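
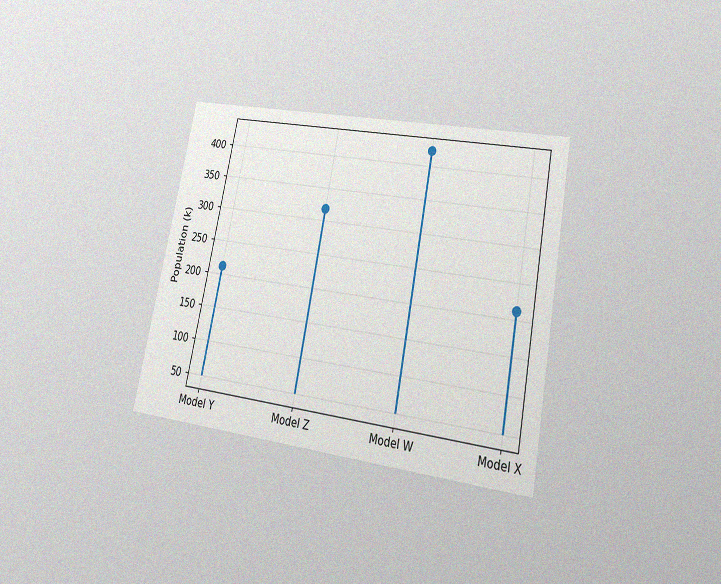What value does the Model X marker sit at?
212k

The chart is tilted about 11° clockwise and viewed at a slight angle, with some photo noise. The Model X marker sits at 212k.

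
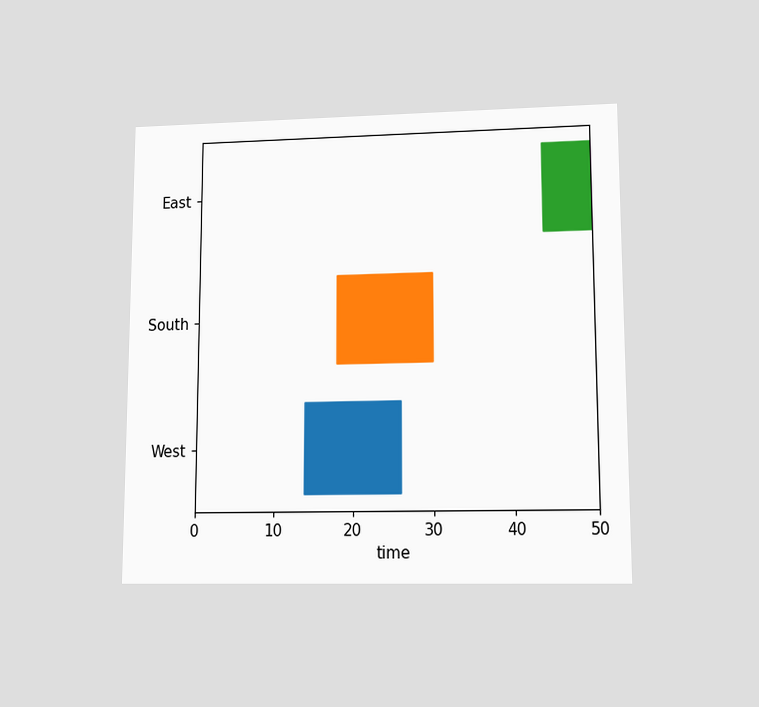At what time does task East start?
44

The chart is viewed at a slight angle. The East bar begins at t=44.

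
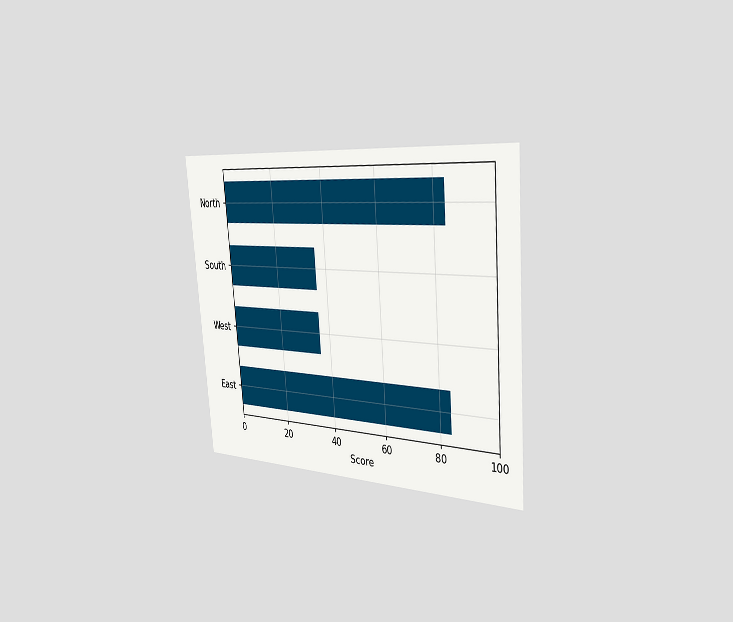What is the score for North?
84

The chart is tilted about 5° counter-clockwise and viewed slightly from the right. Reading along the chart's x-axis, the North bar reaches 84.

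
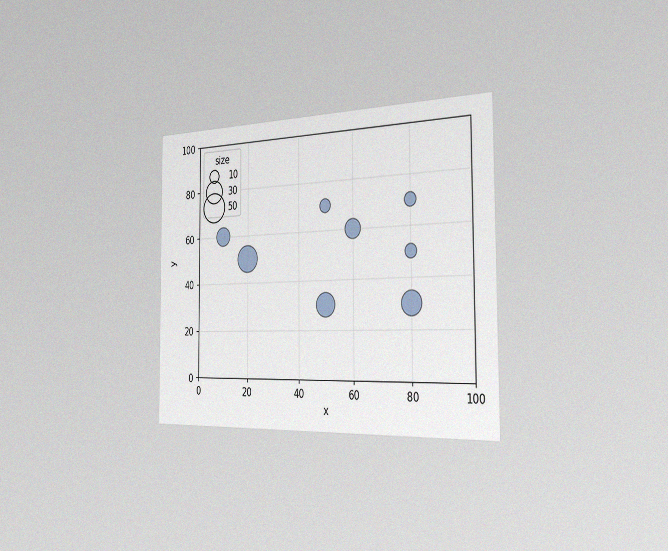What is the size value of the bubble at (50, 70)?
10

The chart is viewed slightly from the right, with some photo noise. Matching the bubble at (50, 70) against the size legend gives 10.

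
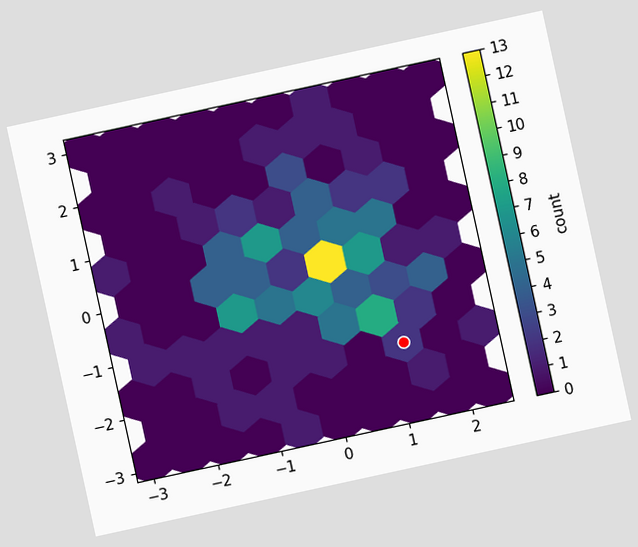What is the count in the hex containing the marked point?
The chart is tilted about 12° counter-clockwise. The marked hex reads 2 on the colorbar.

2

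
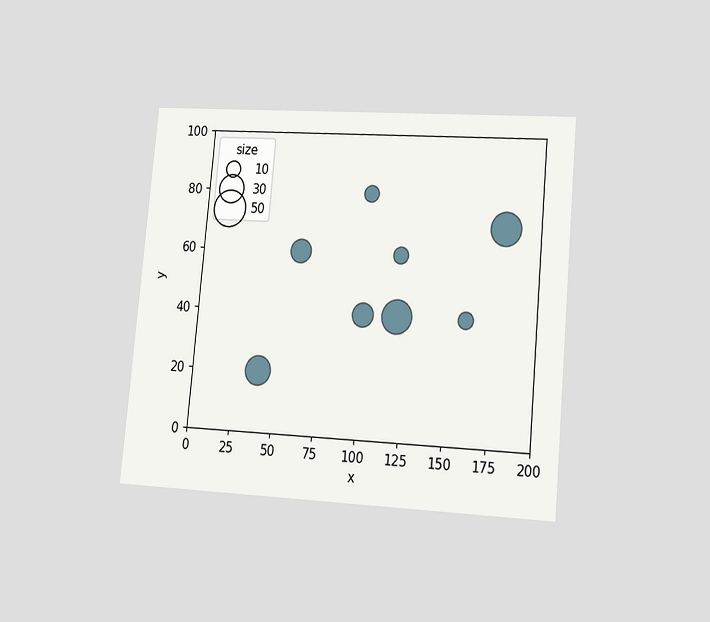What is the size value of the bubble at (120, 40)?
The chart is tilted about 5° clockwise and viewed at a slight angle. Matching the bubble at (120, 40) against the size legend gives 40.

40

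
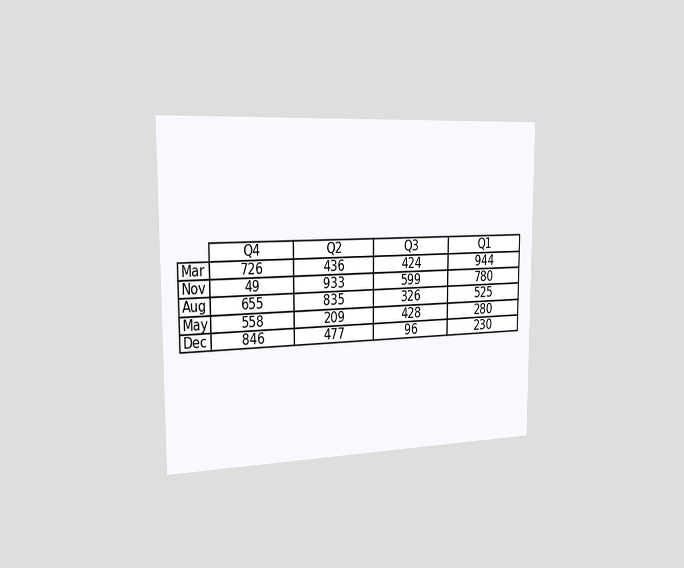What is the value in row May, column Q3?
The chart is viewed slightly from the left. The (May, Q3) cell reads 428.

428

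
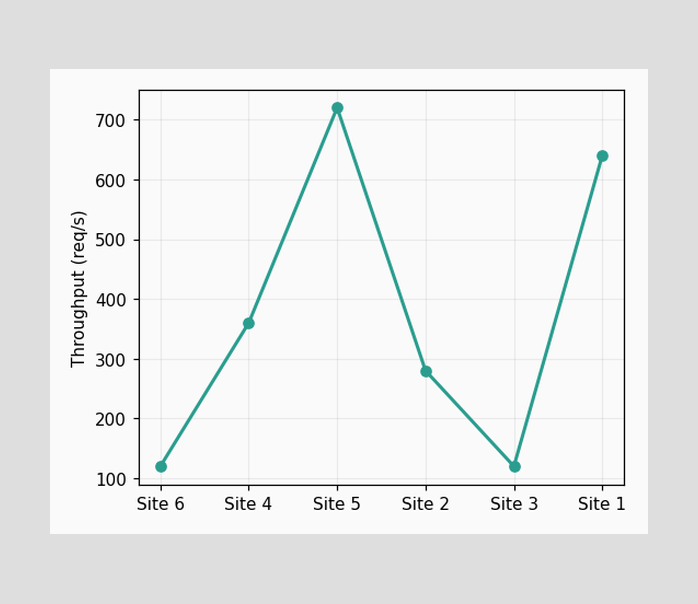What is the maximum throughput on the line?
720req/s

The highest point is at Site 5, and reading across to the y-axis gives 720req/s.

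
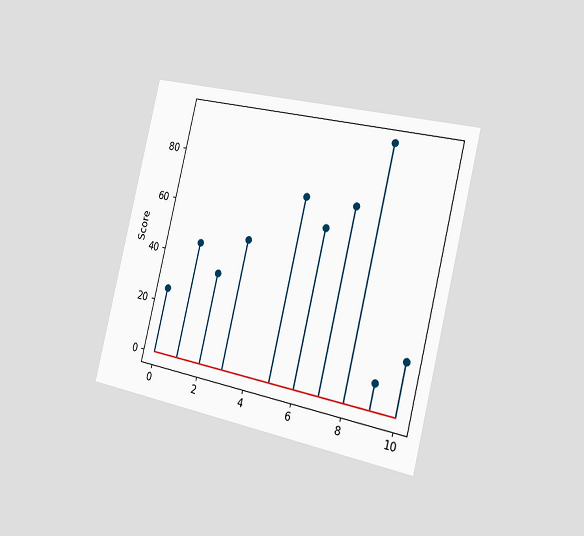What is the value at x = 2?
35

The chart is tilted about 14° clockwise and viewed slightly from the right. The stem at x=2 reaches 35.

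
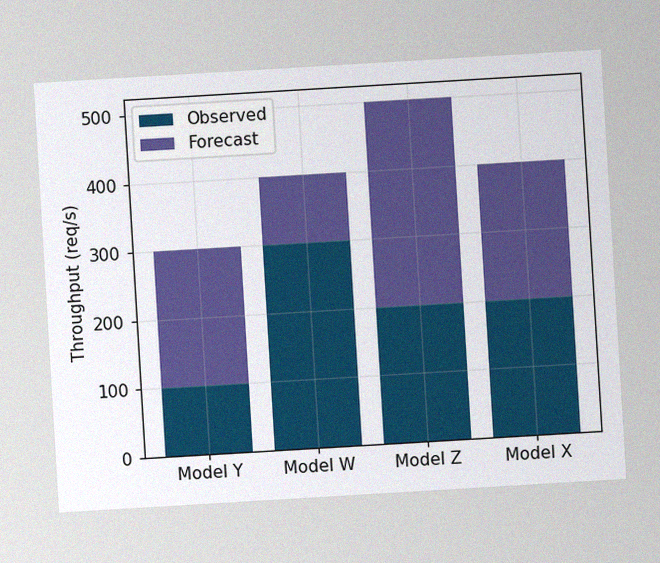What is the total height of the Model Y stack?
The chart is tilted about 3° counter-clockwise, with some photo noise. The Model Y stack's top reaches 300req/s on the y-axis.

300req/s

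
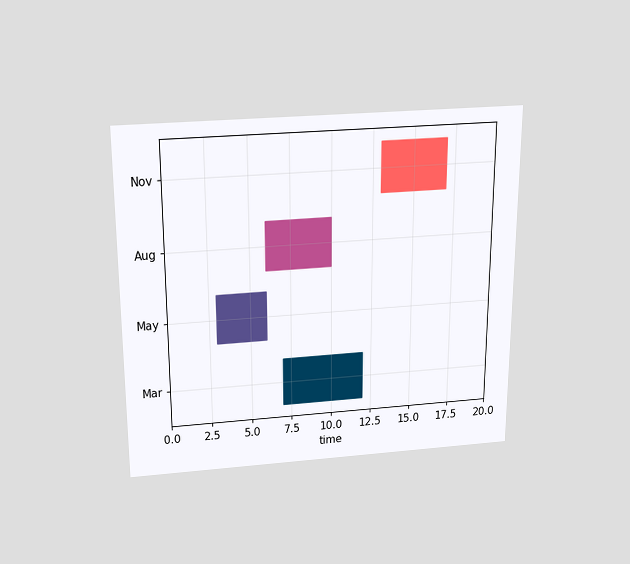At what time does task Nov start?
13

The chart is viewed slightly from above. The Nov bar begins at t=13.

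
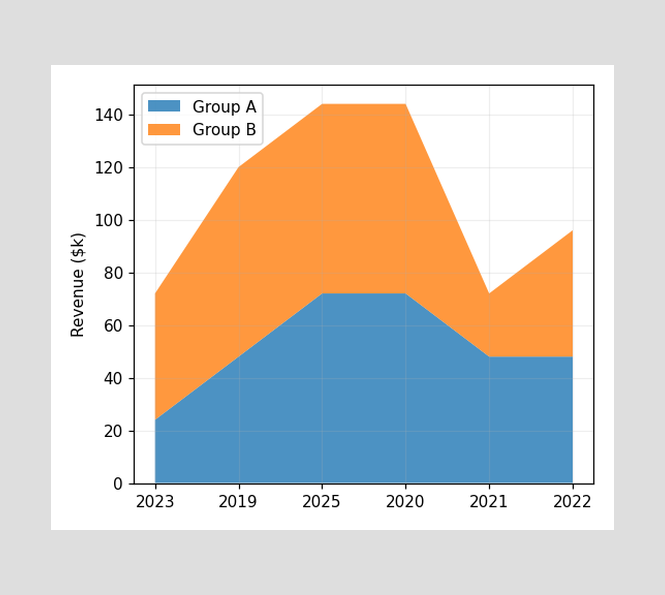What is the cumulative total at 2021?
$72k

The stacked total at 2021 reaches $72k.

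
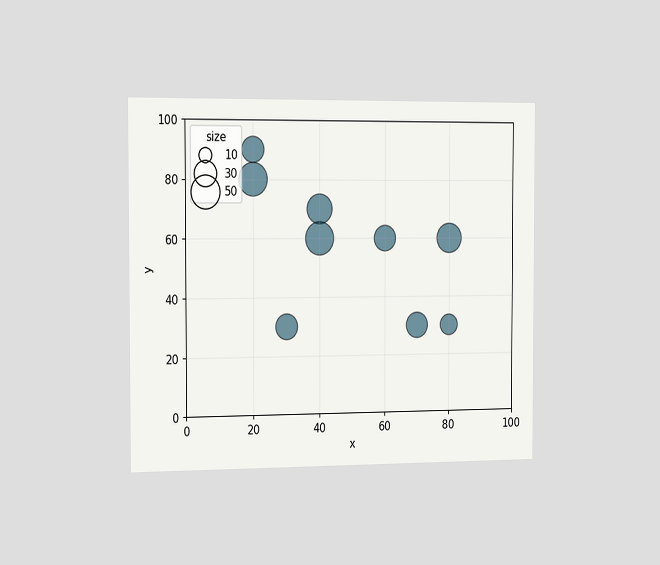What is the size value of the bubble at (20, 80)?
The chart is viewed slightly from the left. Matching the bubble at (20, 80) against the size legend gives 50.

50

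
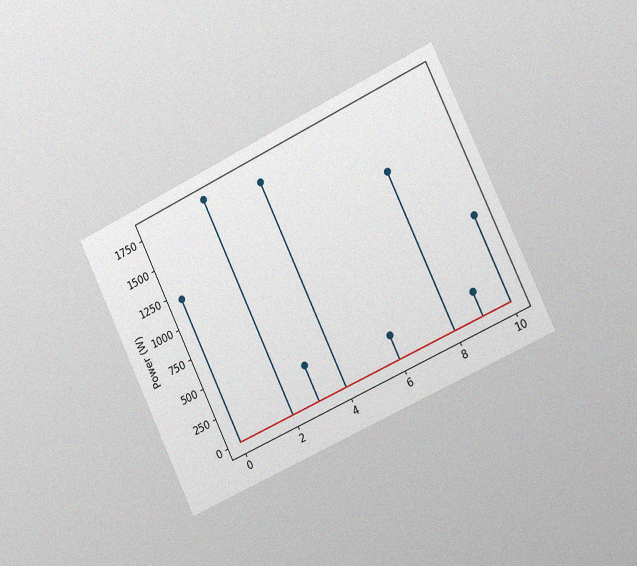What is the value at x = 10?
The chart is tilted about 26° counter-clockwise and viewed slightly from the right, with some photo noise. The stem at x=10 reaches 700W.

700W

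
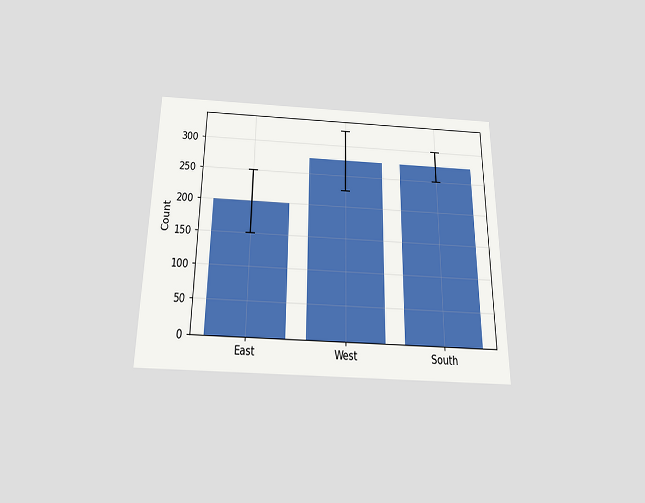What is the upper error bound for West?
325

The chart is viewed slightly from below. The West bar's upper whisker reaches 325.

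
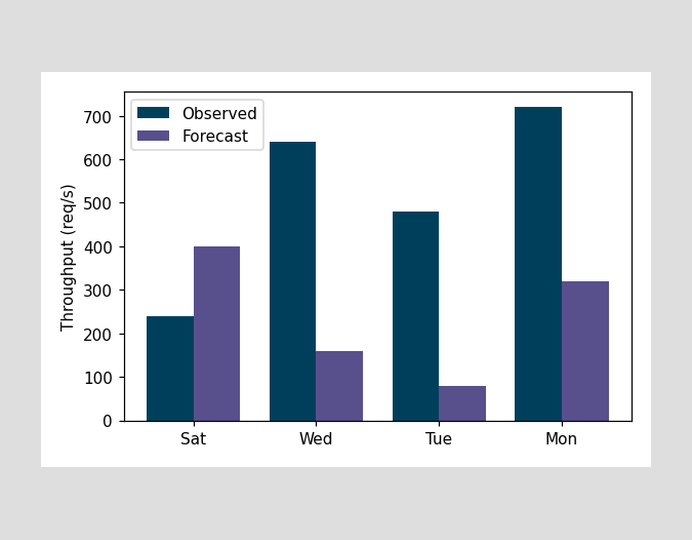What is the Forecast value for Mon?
320req/s

The Forecast bar at Mon reaches 320req/s on the y-axis.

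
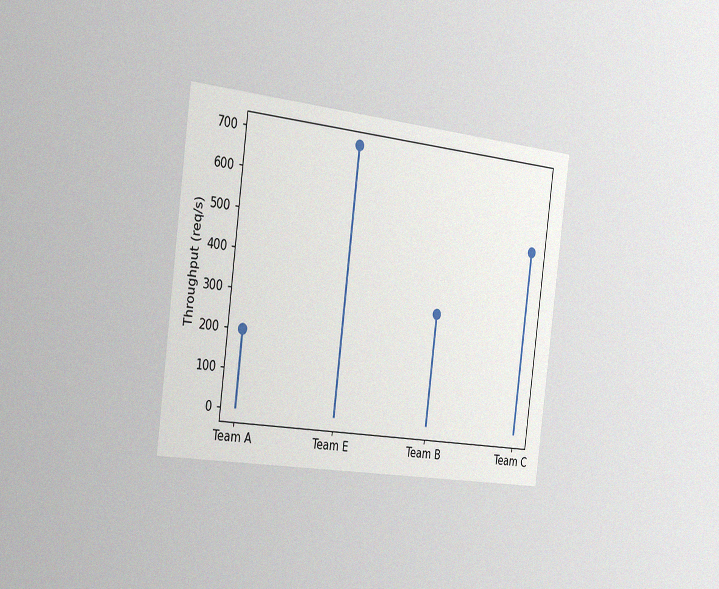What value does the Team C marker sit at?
500req/s

The chart is tilted about 7° clockwise and viewed slightly from the left, with some photo noise. The Team C marker sits at 500req/s.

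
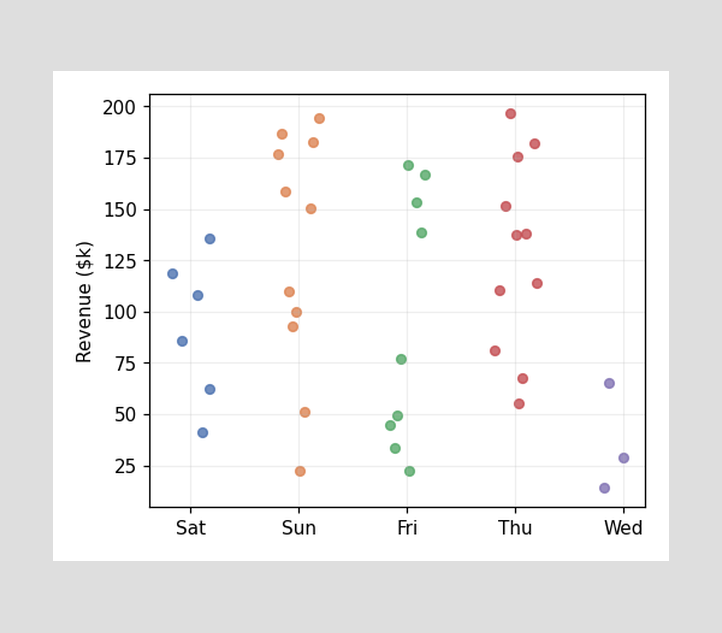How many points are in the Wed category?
Counting the markers in the Wed column gives 3.

3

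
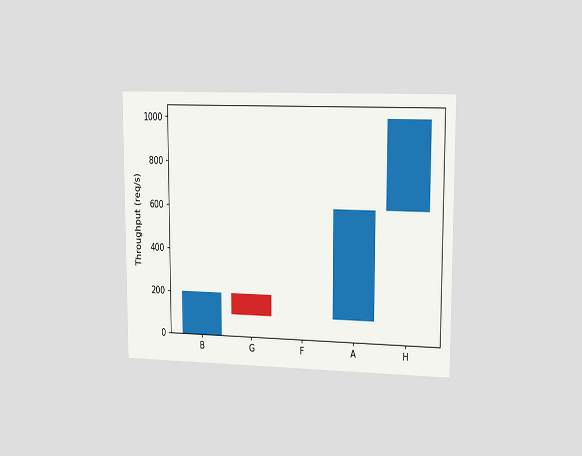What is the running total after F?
100req/s

The chart is viewed slightly from the right. After F the running total reaches 100req/s.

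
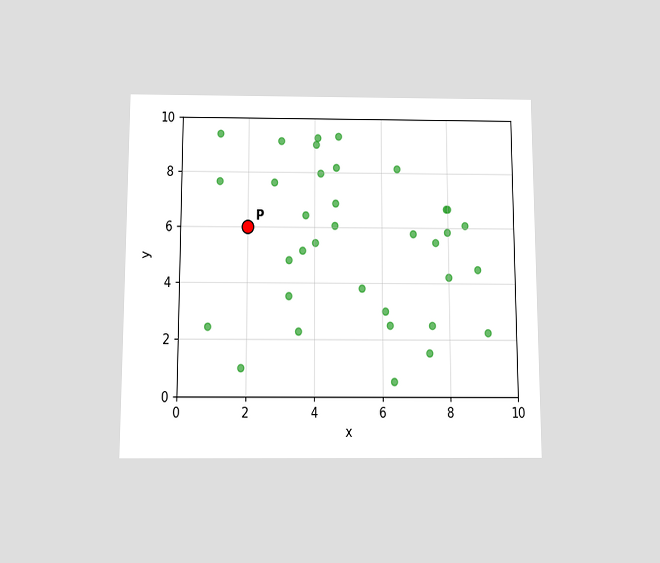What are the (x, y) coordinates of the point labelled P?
(2, 6)

The chart is viewed slightly from below. Following the gridlines from P to each axis, P sits at (2, 6).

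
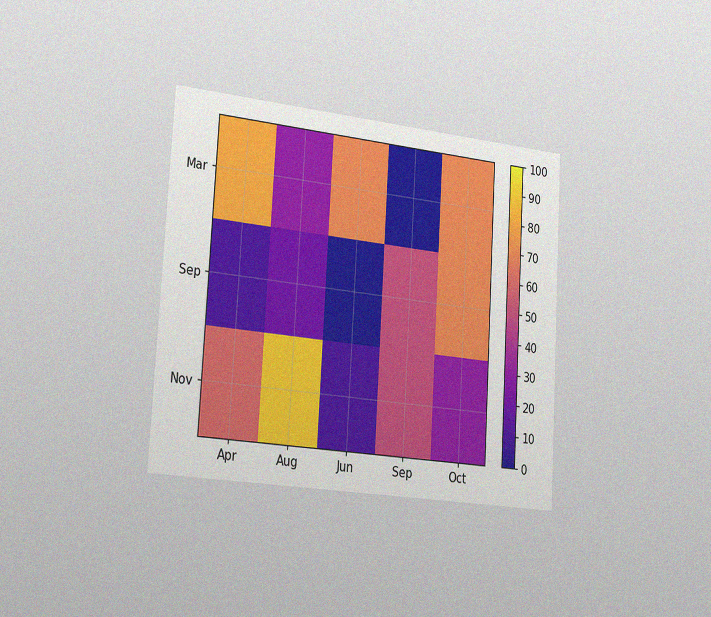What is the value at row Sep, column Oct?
The chart is tilted about 3° clockwise and viewed slightly from the left, with some photo noise. Matching cell (Sep, Oct) against the colorbar gives 70.

70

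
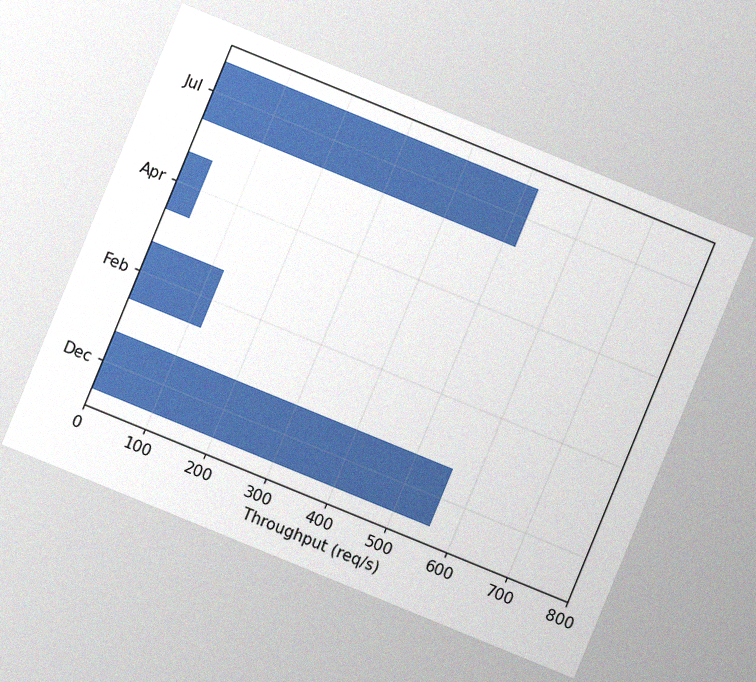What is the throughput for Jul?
The chart is tilted about 22° clockwise, with some photo noise. Reading along the chart's x-axis, the Jul bar reaches 520req/s.

520req/s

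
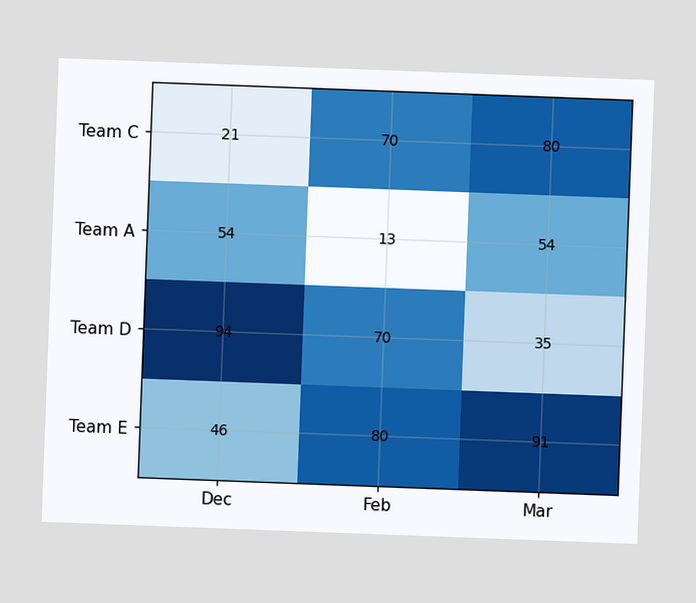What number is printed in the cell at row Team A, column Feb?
The chart is tilted about 2° clockwise. The (Team A, Feb) cell reads 13.

13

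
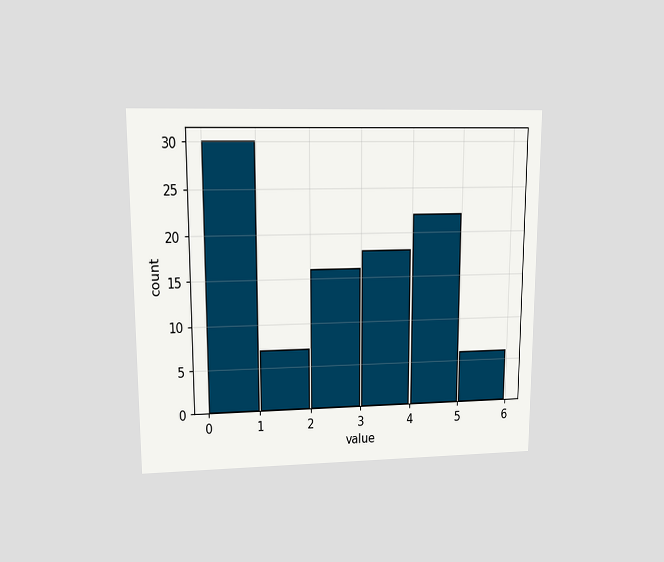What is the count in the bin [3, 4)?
The chart is viewed at a slight angle. The [3, 4) bin has height 18.

18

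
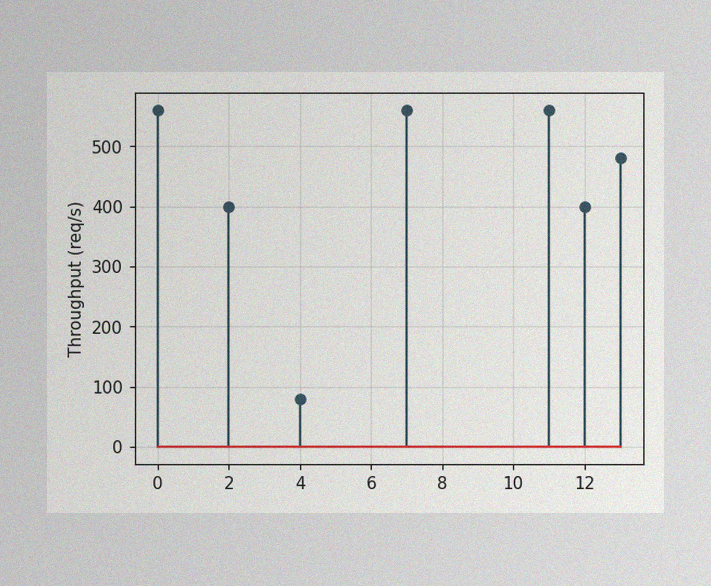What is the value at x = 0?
560req/s

The image has some photo noise and uneven lighting. The stem at x=0 reaches 560req/s.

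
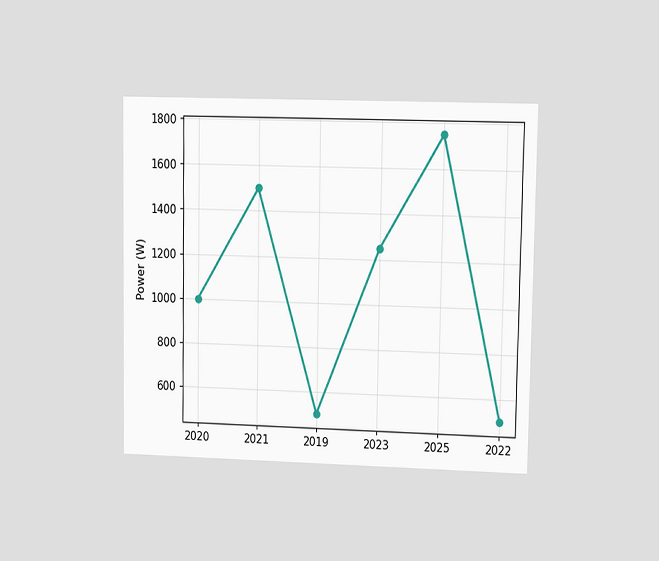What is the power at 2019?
The chart is viewed at a slight angle. At 2019, the line is at 500W.

500W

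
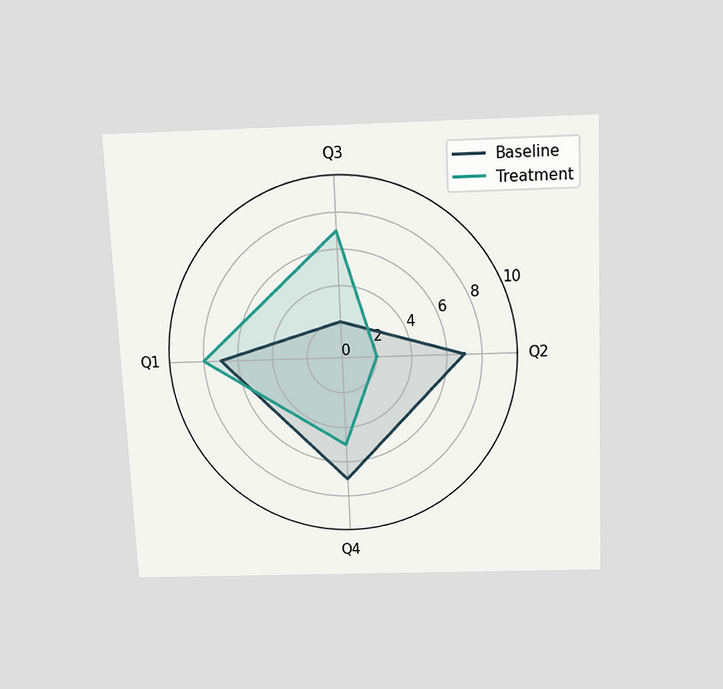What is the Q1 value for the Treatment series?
The chart is tilted about 3° counter-clockwise and viewed slightly from above. On the Q1 axis, Treatment reaches 8.

8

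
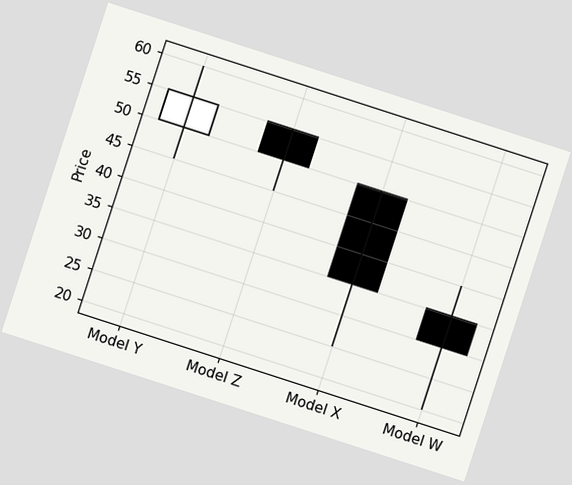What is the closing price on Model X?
The chart is tilted about 18° clockwise. The Model X candle closes at 35.

35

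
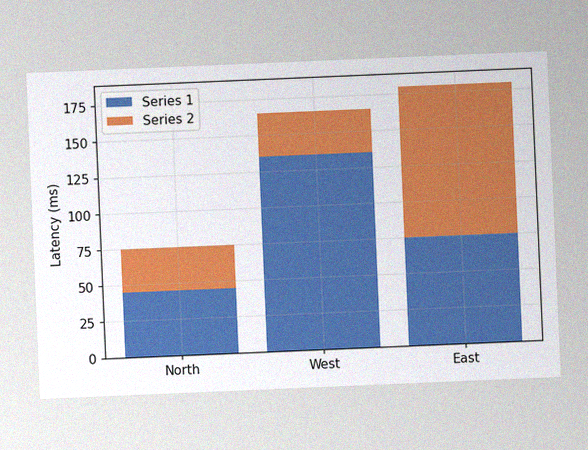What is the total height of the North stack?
The chart is tilted about 2° counter-clockwise, with some photo noise. The North stack's top reaches 75ms on the y-axis.

75ms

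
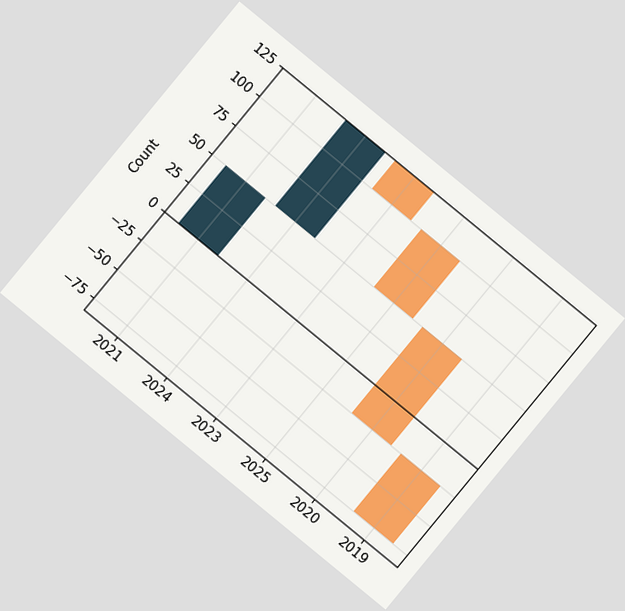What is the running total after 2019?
-75

The chart is tilted about 39° clockwise. After 2019 the running total reaches -75.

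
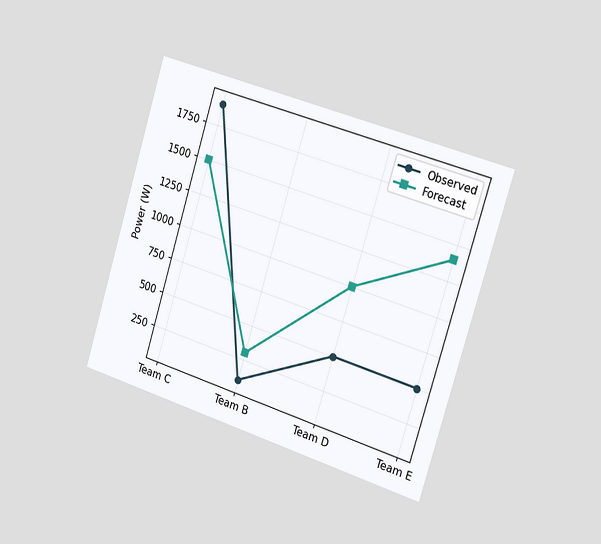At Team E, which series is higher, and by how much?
Forecast, by 900W

The chart is tilted about 17° clockwise and viewed slightly from the right. At Team E, Forecast sits above the other line by 900W.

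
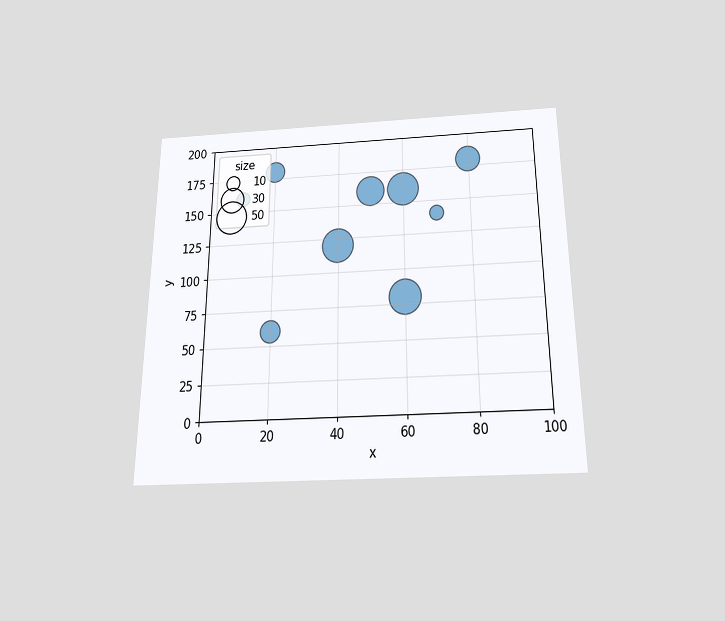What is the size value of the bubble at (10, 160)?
The chart is viewed slightly from below. Matching the bubble at (10, 160) against the size legend gives 10.

10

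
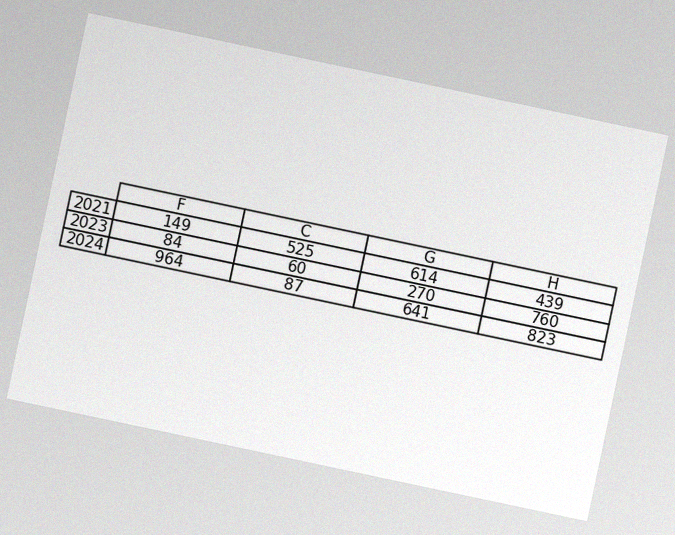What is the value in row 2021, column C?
525

The chart is tilted about 12° clockwise, with some photo noise. The (2021, C) cell reads 525.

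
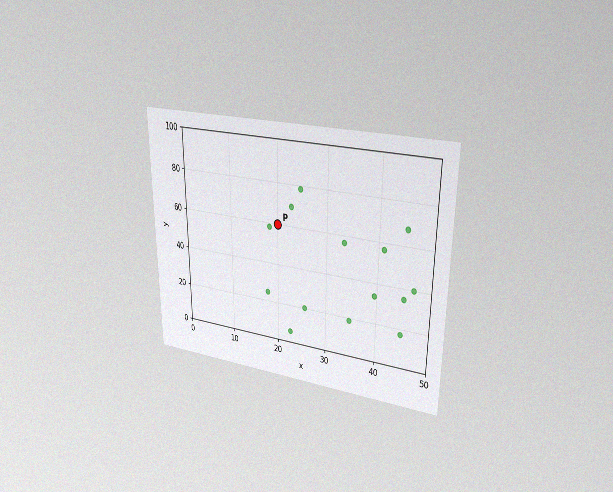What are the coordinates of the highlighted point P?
The chart is viewed at a slight angle, with some photo noise. Following the gridlines from P to each axis, P sits at (20, 60).

(20, 60)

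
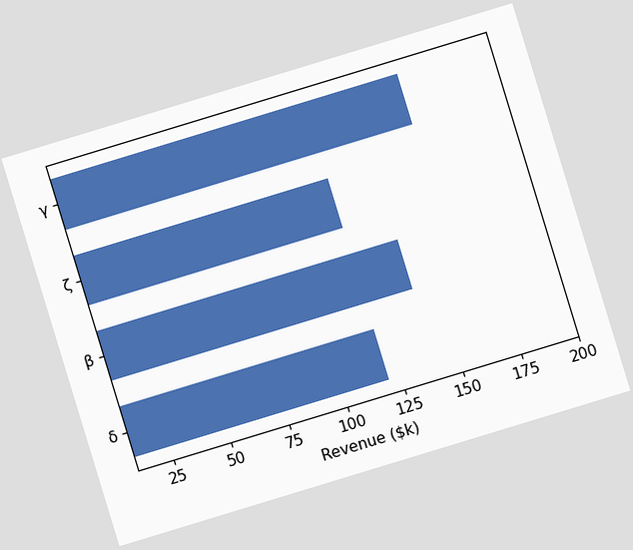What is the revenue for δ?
$120k

The chart is tilted about 17° counter-clockwise. Reading along the chart's x-axis, the δ bar reaches $120k.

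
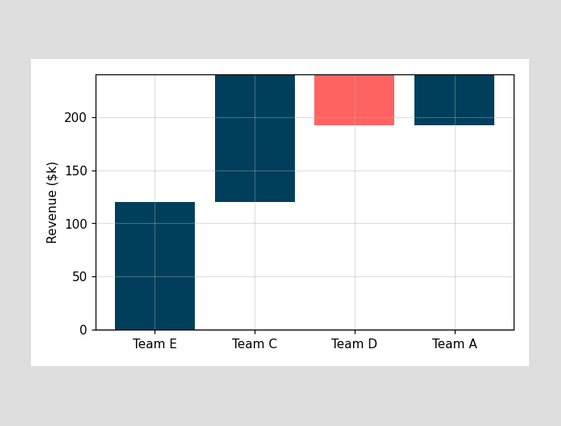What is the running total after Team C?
After Team C the running total reaches $240k.

$240k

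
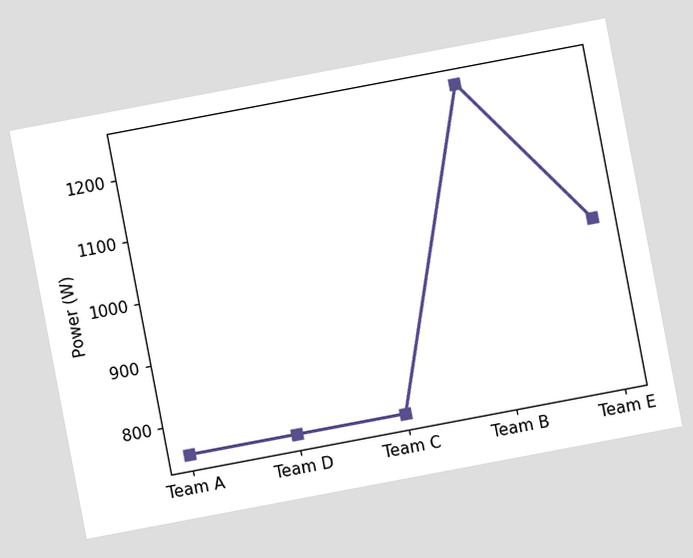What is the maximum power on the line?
1250W

The chart is tilted about 11° counter-clockwise. The highest point is at Team B, and reading across to the y-axis gives 1250W.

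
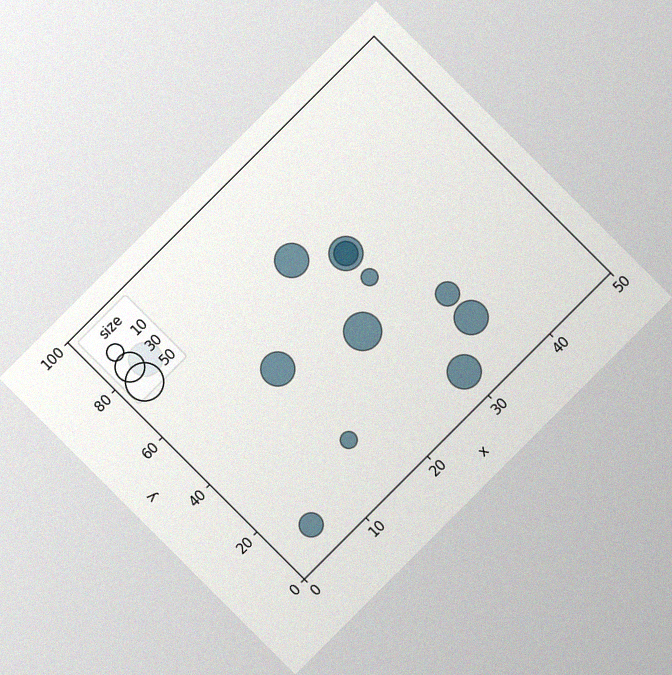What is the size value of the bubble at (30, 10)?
The chart is tilted about 45° counter-clockwise, with some photo noise. Matching the bubble at (30, 10) against the size legend gives 40.

40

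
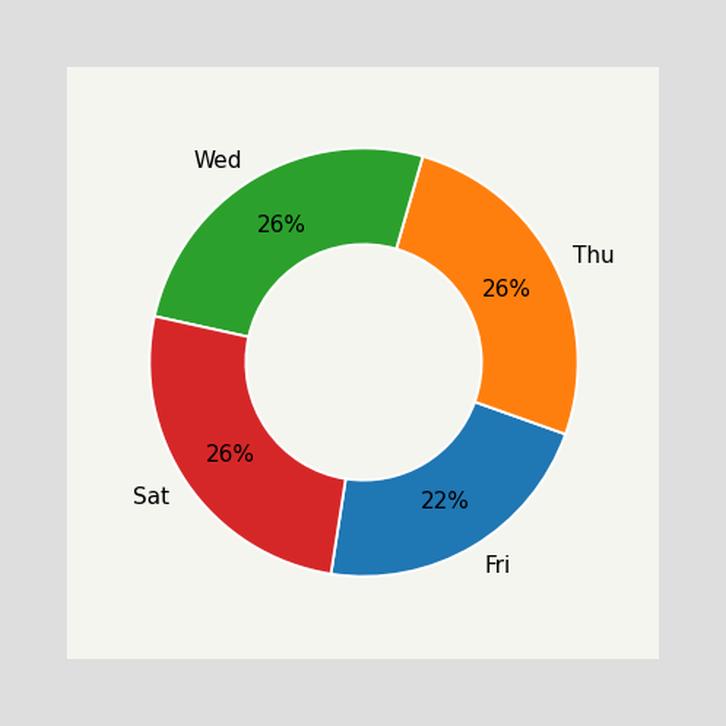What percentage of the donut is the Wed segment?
26%

The Wed segment takes up 26% of the ring.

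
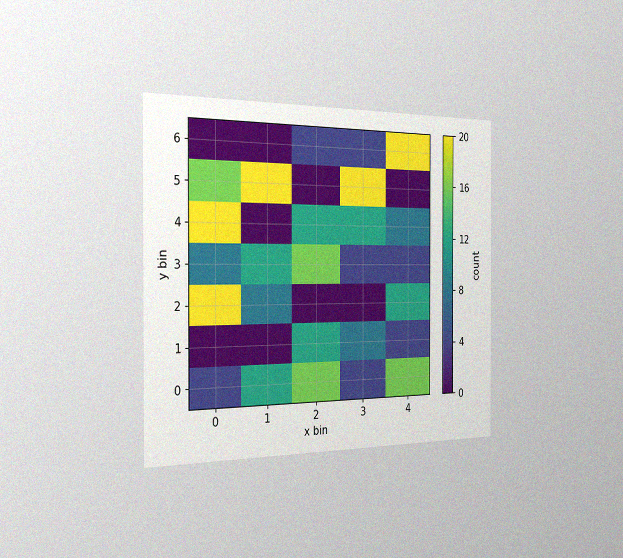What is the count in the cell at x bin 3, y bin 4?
The chart is viewed slightly from the left, with some photo noise. Matching the cell (3, 4) against the colorbar gives 12.

12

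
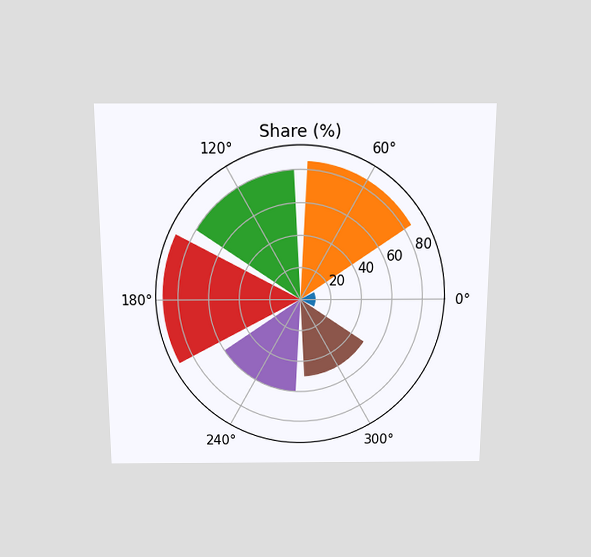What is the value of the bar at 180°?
90%

The chart is viewed slightly from above. The bar at 180° reaches 90% on the radial axis.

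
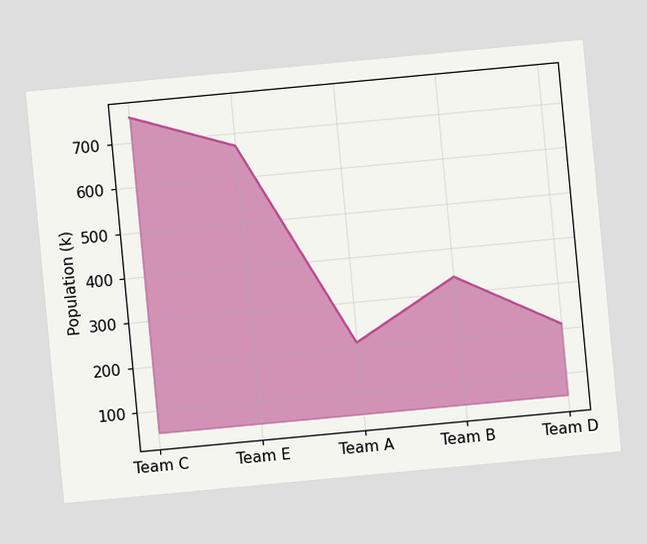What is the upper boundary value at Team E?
672k

The chart is tilted about 5° counter-clockwise. At Team E the upper boundary is at 672k.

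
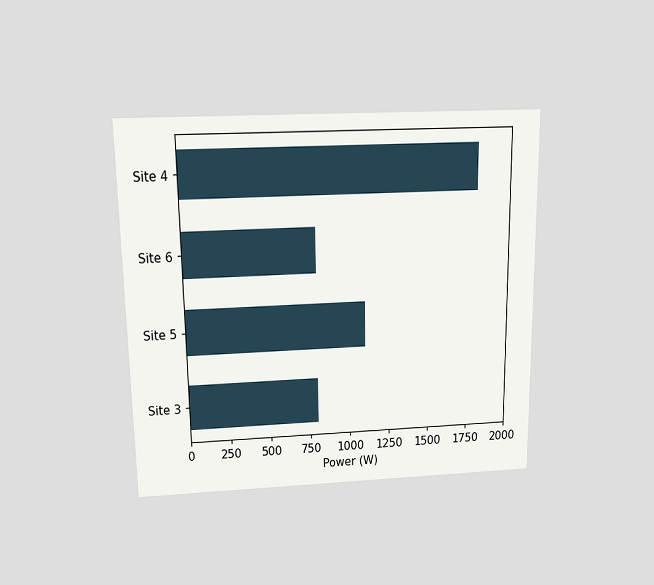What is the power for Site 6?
The chart is viewed slightly from above. Reading along the chart's x-axis, the Site 6 bar reaches 800W.

800W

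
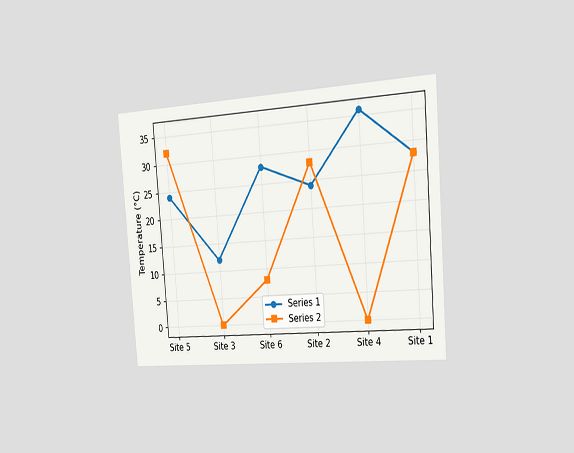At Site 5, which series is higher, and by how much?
The chart is tilted about 4° counter-clockwise and viewed slightly from the right. At Site 5, Series 2 sits above the other line by 8°C.

Series 2, by 8°C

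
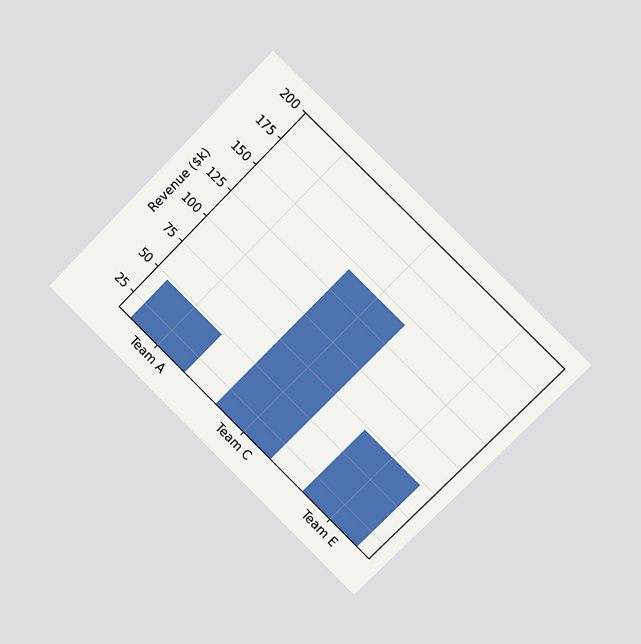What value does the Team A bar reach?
$48k

The chart is tilted about 45° clockwise and viewed slightly from the right. Reading along the chart's y-axis, the Team A bar reaches $48k.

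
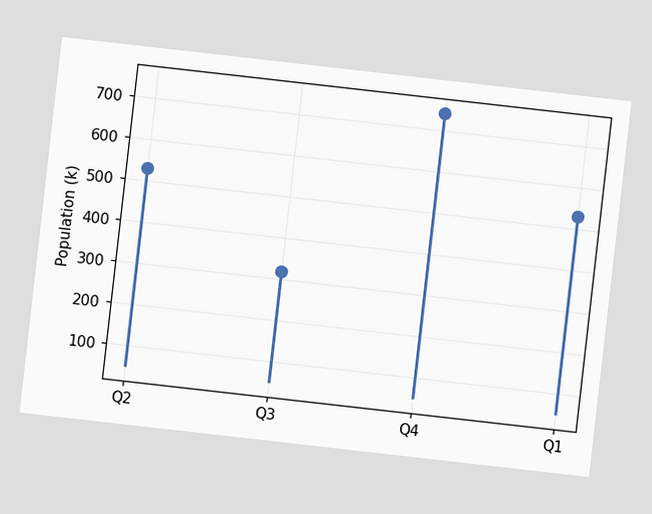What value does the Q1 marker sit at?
530k

The chart is tilted about 6° clockwise. The Q1 marker sits at 530k.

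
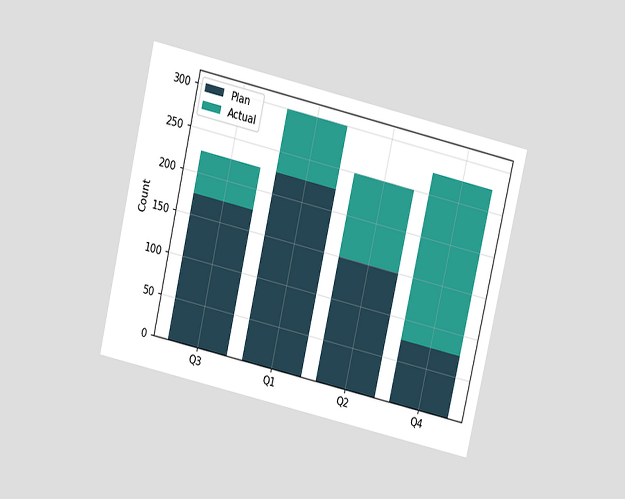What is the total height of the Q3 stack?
The chart is tilted about 13° clockwise and viewed slightly from above. The Q3 stack's top reaches 225 on the y-axis.

225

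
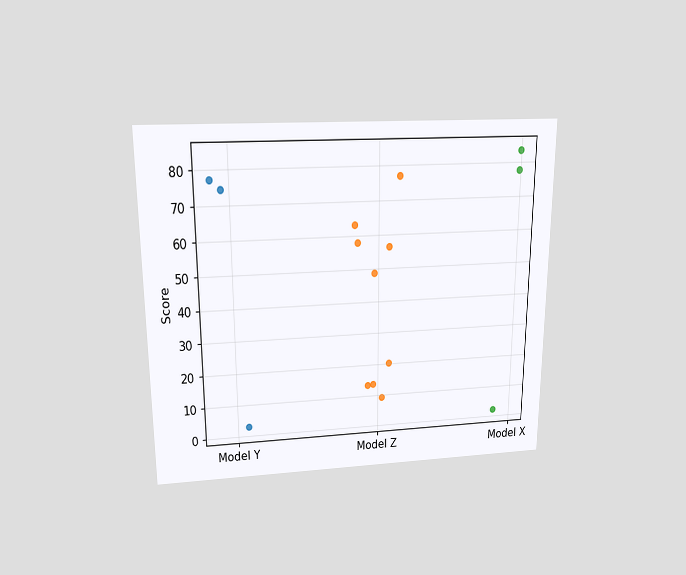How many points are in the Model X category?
The chart is viewed slightly from above. Counting the markers in the Model X column gives 3.

3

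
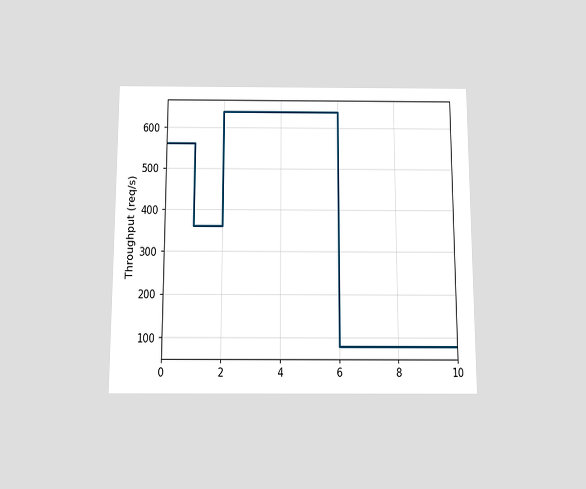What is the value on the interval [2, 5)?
The chart is viewed slightly from below. On [2, 5) the step sits at 640req/s.

640req/s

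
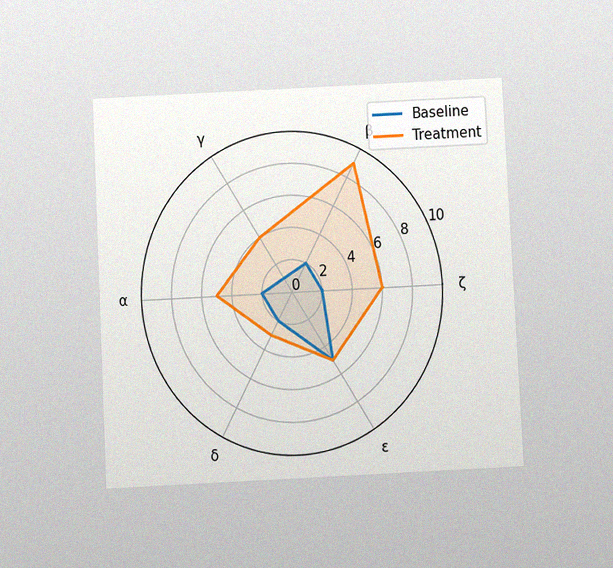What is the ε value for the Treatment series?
The chart is tilted about 3° counter-clockwise and viewed slightly from below, with some photo noise. On the ε axis, Treatment reaches 5.

5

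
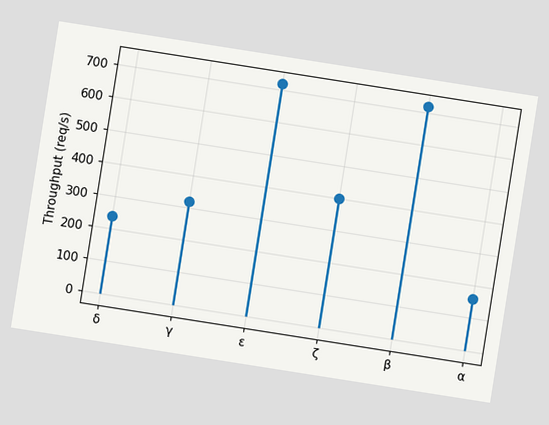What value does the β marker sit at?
The chart is tilted about 9° clockwise. The β marker sits at 720req/s.

720req/s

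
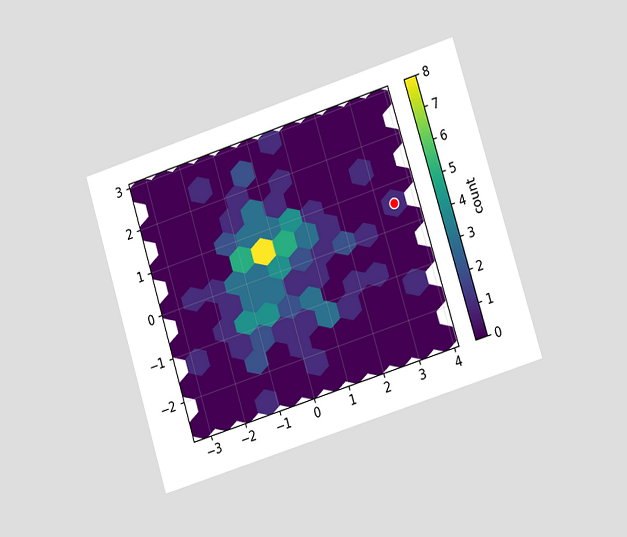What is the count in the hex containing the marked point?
The chart is tilted about 17° counter-clockwise and viewed slightly from the right. The marked hex reads 1 on the colorbar.

1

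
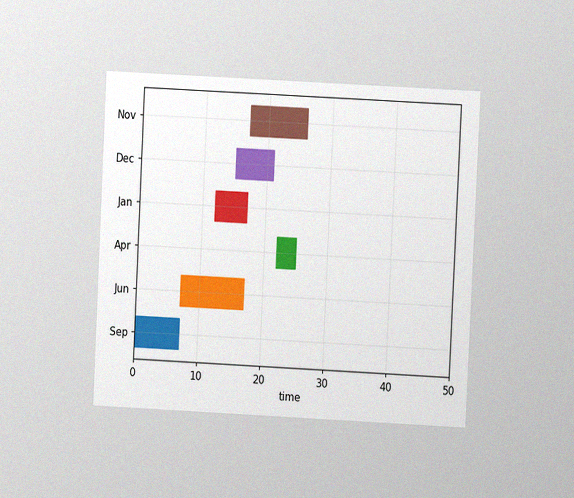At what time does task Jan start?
The chart is tilted about 3° clockwise and viewed at a slight angle, with some photo noise. The Jan bar begins at t=12.

12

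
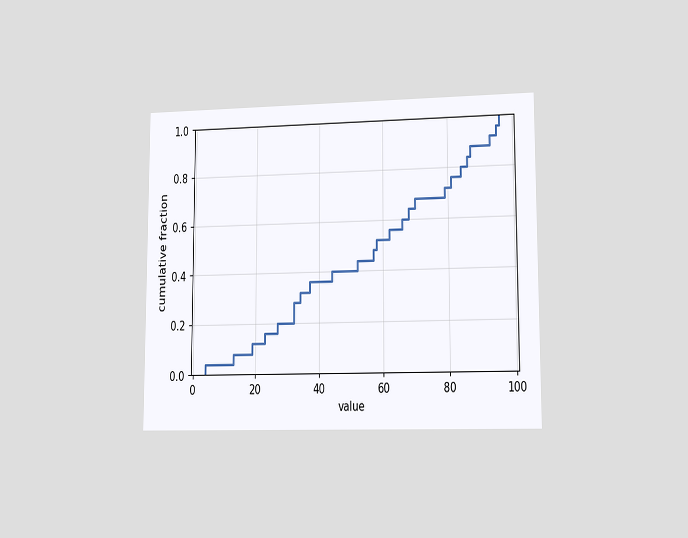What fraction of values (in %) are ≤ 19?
The chart is viewed at a slight angle. At x=19 the ECDF step is at 12%.

12%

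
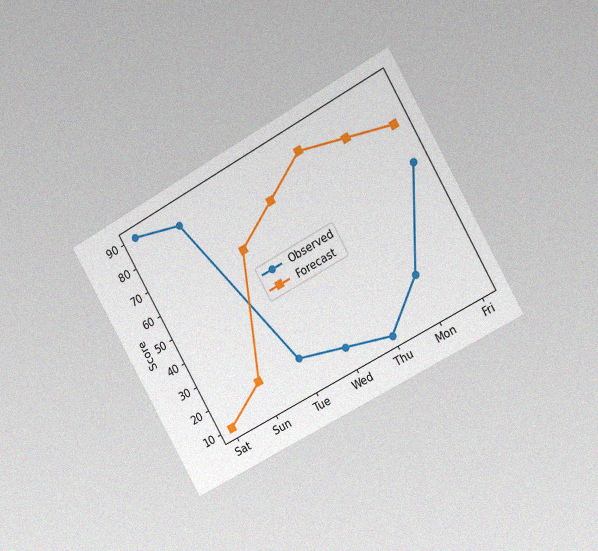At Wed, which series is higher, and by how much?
The chart is tilted about 30° counter-clockwise and viewed slightly from the right, with some photo noise. At Wed, Forecast sits above the other line by 60.

Forecast, by 60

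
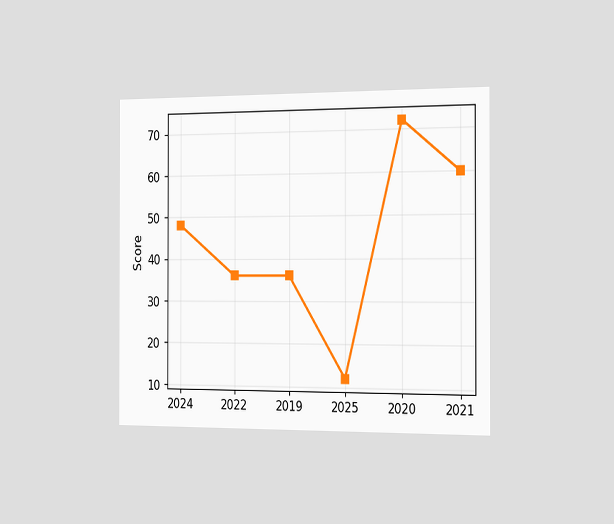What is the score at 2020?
72

The chart is viewed slightly from the right. At 2020, the line is at 72.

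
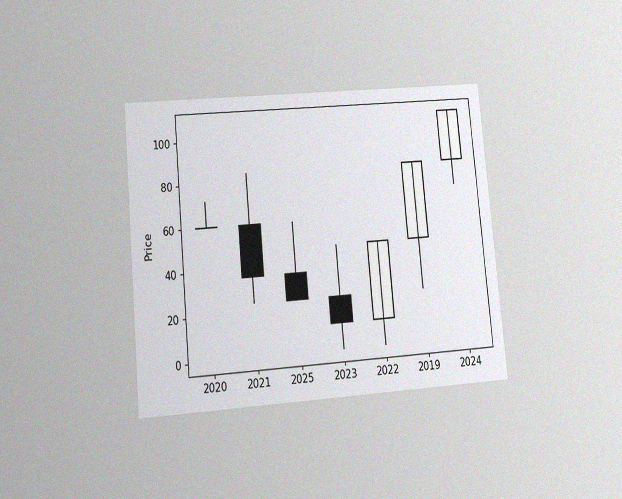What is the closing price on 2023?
The chart is tilted about 5° counter-clockwise and viewed at a slight angle, with some photo noise. The 2023 candle closes at 12.

12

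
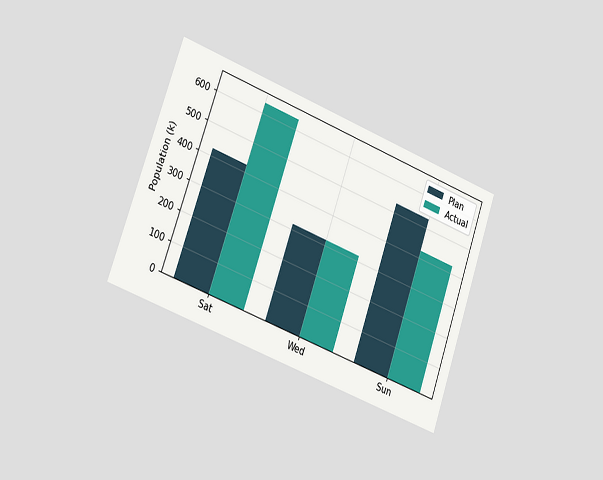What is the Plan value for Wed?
The chart is tilted about 20° clockwise and viewed slightly from the left. The Plan bar at Wed reaches 318k on the y-axis.

318k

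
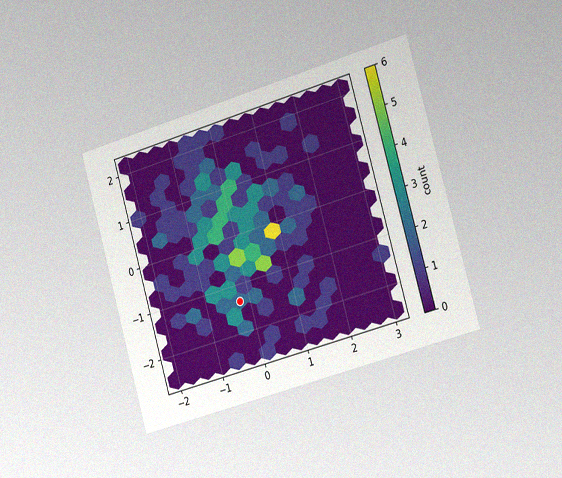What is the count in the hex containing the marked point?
The chart is tilted about 16° counter-clockwise and viewed slightly from the right, with some photo noise. The marked hex reads 2 on the colorbar.

2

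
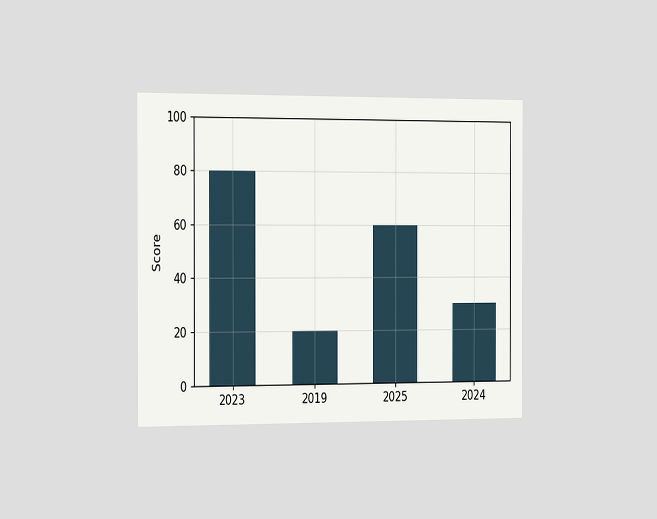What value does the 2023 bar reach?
The chart is viewed slightly from the left. Reading along the chart's y-axis, the 2023 bar reaches 80.

80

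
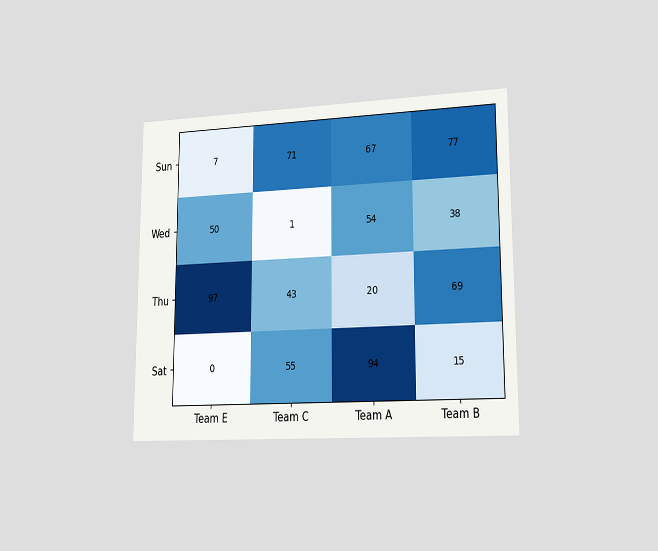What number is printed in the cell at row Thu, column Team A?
20

The chart is viewed slightly from the right. The (Thu, Team A) cell reads 20.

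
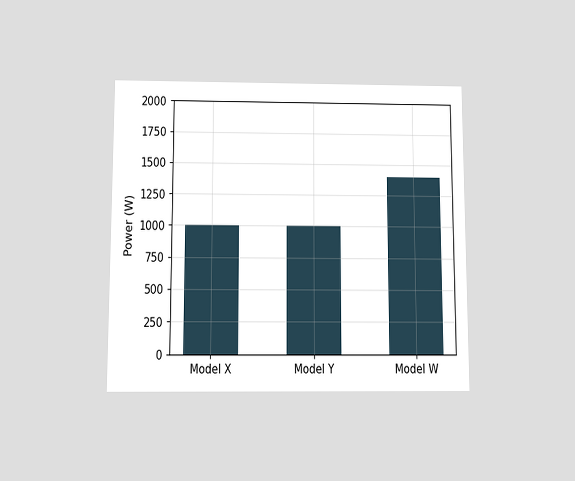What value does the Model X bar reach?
1000W

The chart is viewed slightly from below. Reading along the chart's y-axis, the Model X bar reaches 1000W.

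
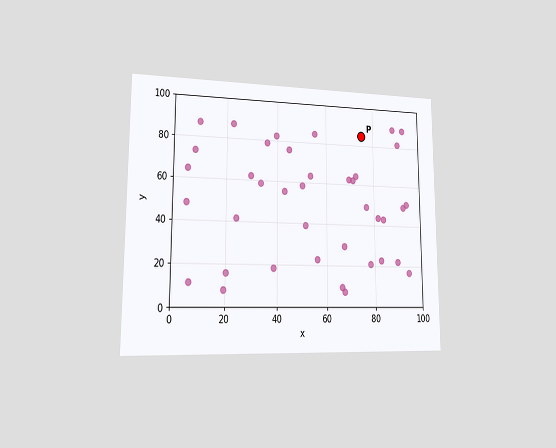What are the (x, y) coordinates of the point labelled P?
(75, 85)

The chart is viewed slightly from the left. Following the gridlines from P to each axis, P sits at (75, 85).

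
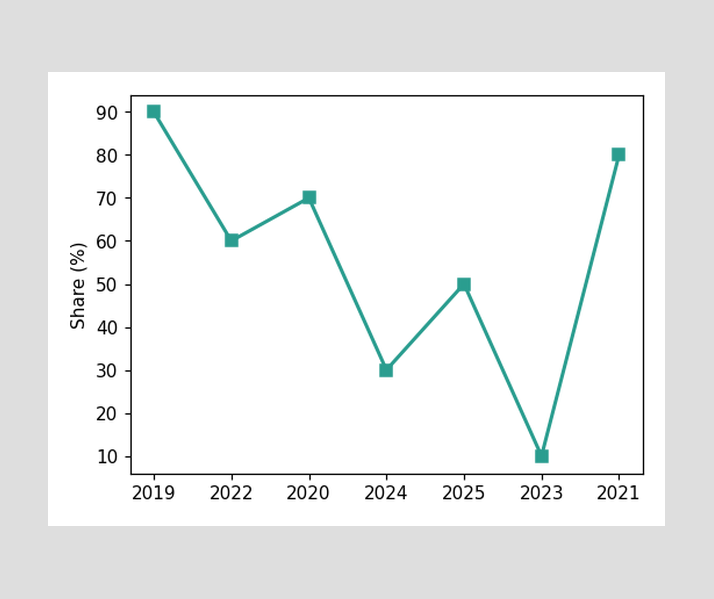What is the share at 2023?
At 2023, the line is at 10%.

10%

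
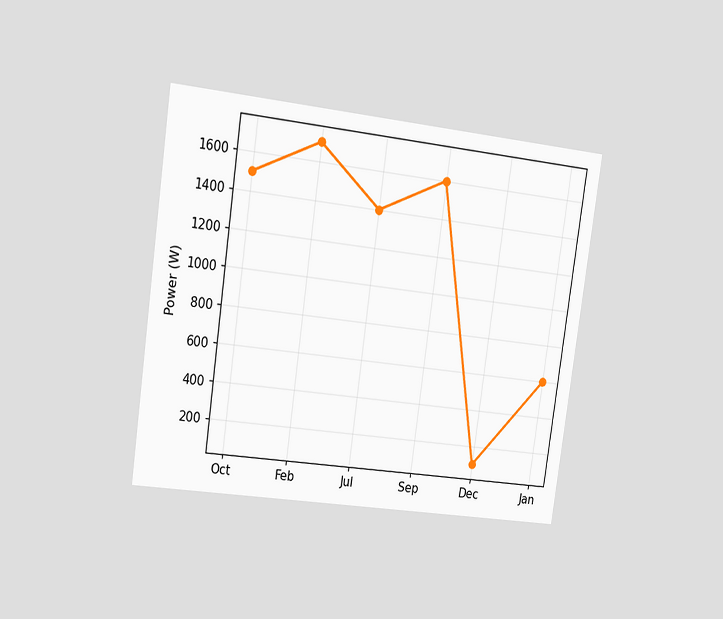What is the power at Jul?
1400W

The chart is tilted about 8° clockwise and viewed slightly from the left. At Jul, the line is at 1400W.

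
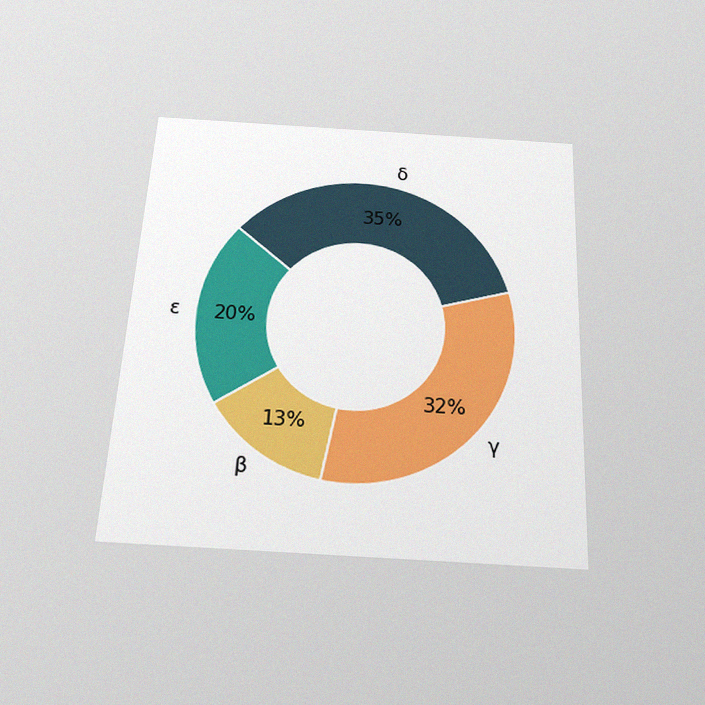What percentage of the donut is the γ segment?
The chart is tilted about 3° clockwise and viewed slightly from below, with some photo noise. The γ segment takes up 32% of the ring.

32%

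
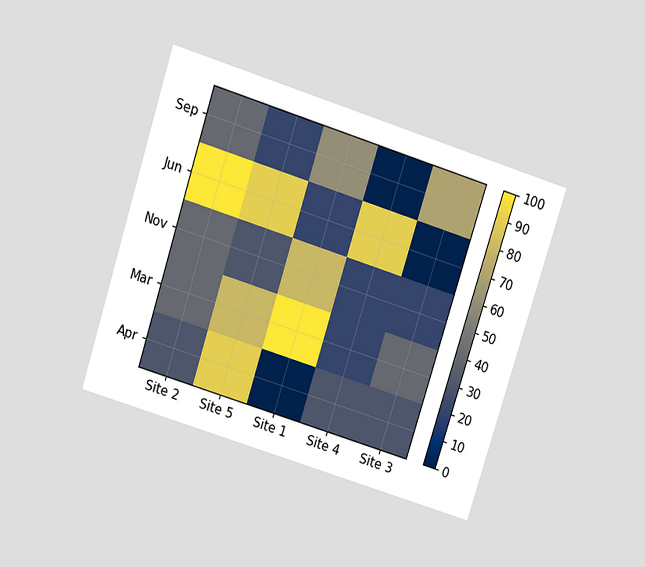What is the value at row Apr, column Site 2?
The chart is tilted about 18° clockwise and viewed slightly from above. Matching cell (Apr, Site 2) against the colorbar gives 30.

30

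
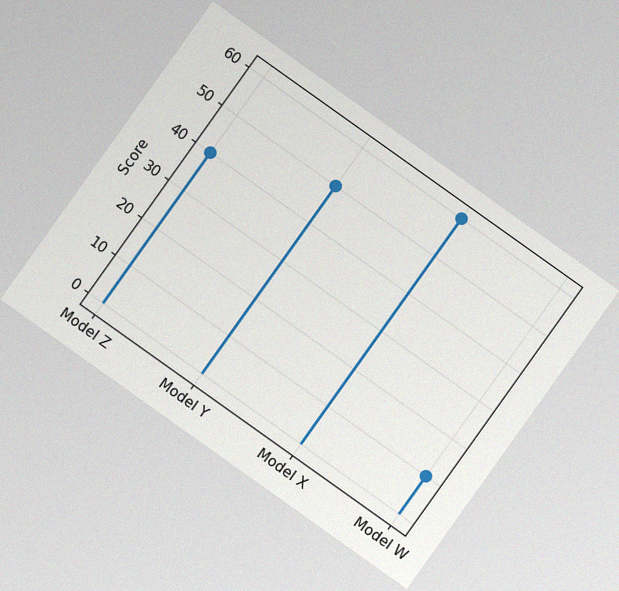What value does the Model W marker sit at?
The chart is tilted about 35° clockwise, with some photo noise. The Model W marker sits at 10.

10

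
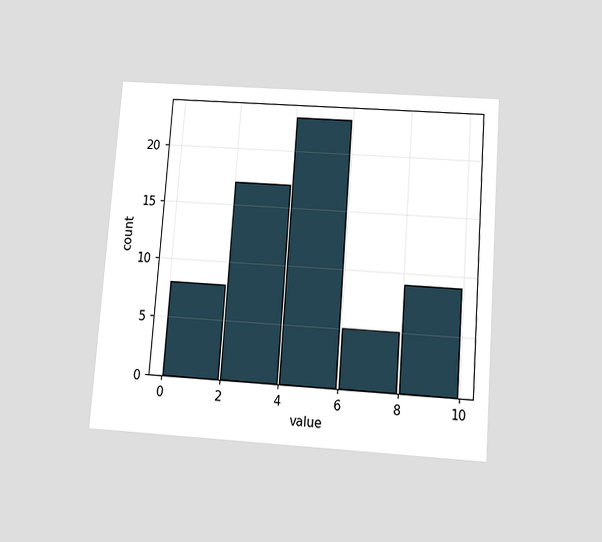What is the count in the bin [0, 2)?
8

The chart is tilted about 4° clockwise and viewed slightly from below. The [0, 2) bin has height 8.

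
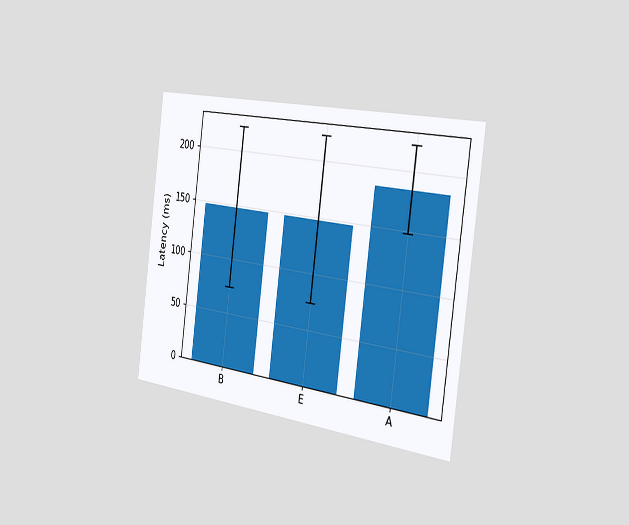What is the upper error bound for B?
222ms

The chart is tilted about 7° clockwise and viewed slightly from the right. The B bar's upper whisker reaches 222ms.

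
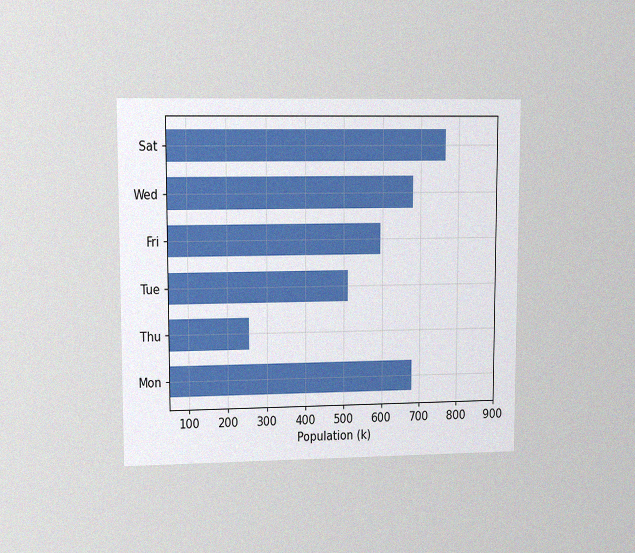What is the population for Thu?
255k

The chart is viewed at a slight angle, with some photo noise. Reading along the chart's x-axis, the Thu bar reaches 255k.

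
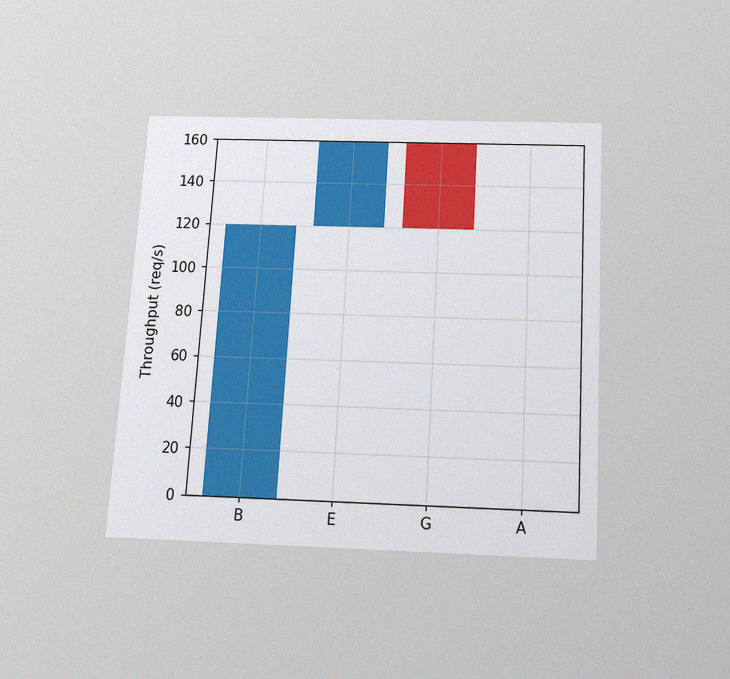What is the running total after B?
120req/s

The chart is tilted about 3° clockwise and viewed slightly from below, with some photo noise. After B the running total reaches 120req/s.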